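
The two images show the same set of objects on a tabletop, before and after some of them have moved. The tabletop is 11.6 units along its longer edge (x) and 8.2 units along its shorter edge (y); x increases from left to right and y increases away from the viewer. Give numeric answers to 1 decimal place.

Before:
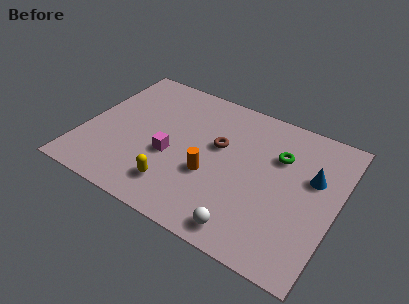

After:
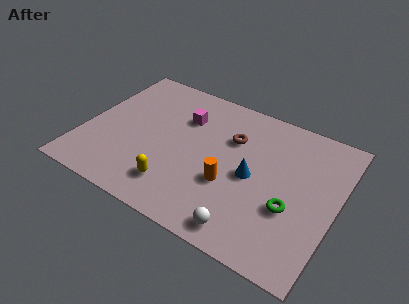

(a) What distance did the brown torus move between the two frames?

0.9

The brown torus moved from about (6.1, 4.9) to (6.6, 5.6), a distance of √(0.5² + 0.7²) ≈ 0.9.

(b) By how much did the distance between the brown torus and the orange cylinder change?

+0.8

Before: roughly 1.8 units apart; after: 2.6. That's 0.8 units further apart.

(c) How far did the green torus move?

2.8

From (8.8, 5.6) to (9.7, 3.0), the green torus covered √(0.9² + 2.6²) ≈ 2.8 units.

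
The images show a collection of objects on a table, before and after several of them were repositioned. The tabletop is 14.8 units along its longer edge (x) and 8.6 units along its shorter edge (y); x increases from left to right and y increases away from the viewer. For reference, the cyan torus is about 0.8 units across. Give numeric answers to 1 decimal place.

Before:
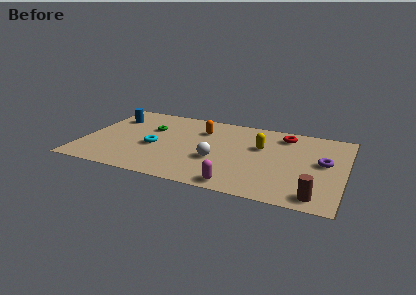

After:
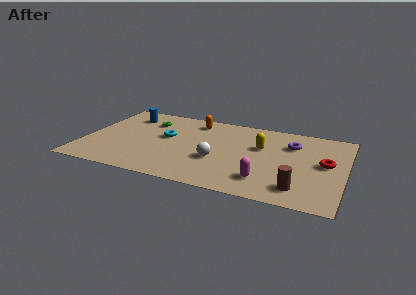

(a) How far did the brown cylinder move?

1.1

The brown cylinder was near (13.4, 1.1) before and (12.4, 1.6) after, so it travelled √(1.0² + 0.5²) ≈ 1.1 units.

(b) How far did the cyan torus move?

1.4

The cyan torus was near (4.1, 3.6) before and (4.6, 4.9) after, so it travelled √(0.5² + 1.3²) ≈ 1.4 units.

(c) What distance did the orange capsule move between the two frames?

1.0

From (6.5, 6.3) to (6.0, 7.2), the orange capsule covered √(0.5² + 0.9²) ≈ 1.0 units.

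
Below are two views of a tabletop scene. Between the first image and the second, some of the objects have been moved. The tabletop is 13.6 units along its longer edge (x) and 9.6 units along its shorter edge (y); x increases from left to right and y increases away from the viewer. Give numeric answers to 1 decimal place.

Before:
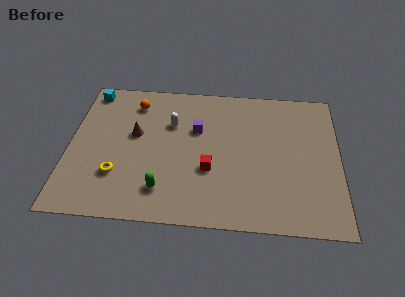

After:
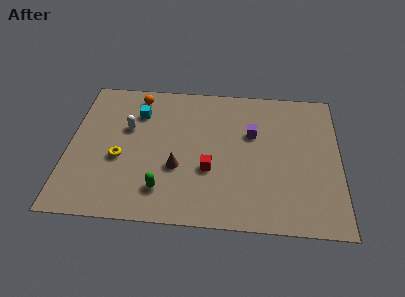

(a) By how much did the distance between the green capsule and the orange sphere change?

+0.5

The distance was about 6.0 in the first image and 6.5 in the second, so they moved 0.5 units further apart.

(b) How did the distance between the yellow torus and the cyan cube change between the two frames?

-2.6

They were about 5.9 units apart before and 3.3 after — 2.6 units closer together.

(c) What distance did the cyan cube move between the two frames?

2.9

From (0.9, 8.5) to (3.4, 7.1), the cyan cube covered √(2.5² + 1.4²) ≈ 2.9 units.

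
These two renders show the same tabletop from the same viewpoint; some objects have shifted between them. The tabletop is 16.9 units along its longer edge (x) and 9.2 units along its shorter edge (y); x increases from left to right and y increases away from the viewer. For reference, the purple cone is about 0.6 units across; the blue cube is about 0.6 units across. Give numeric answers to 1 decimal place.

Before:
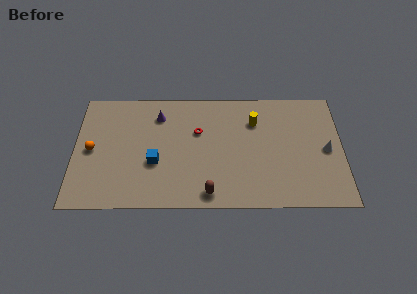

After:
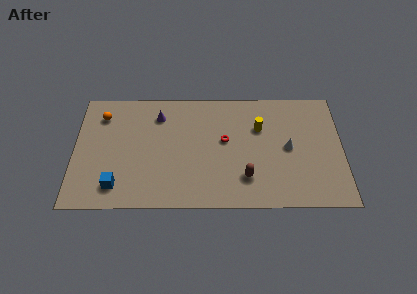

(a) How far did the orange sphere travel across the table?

2.8

The orange sphere was near (1.1, 4.5) before and (1.7, 7.2) after, so it travelled √(0.6² + 2.7²) ≈ 2.8 units.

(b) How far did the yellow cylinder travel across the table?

0.6

The yellow cylinder was near (11.4, 6.7) before and (11.7, 6.2) after, so it travelled √(0.3² + 0.5²) ≈ 0.6 units.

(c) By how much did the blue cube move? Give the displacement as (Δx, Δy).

(-2.4, -1.8)

From the two frames, the blue cube sits at roughly (5.1, 3.5) before and (2.7, 1.7) after.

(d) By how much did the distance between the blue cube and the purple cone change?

+2.4

They were about 3.7 units apart before and 6.1 after — 2.4 units further apart.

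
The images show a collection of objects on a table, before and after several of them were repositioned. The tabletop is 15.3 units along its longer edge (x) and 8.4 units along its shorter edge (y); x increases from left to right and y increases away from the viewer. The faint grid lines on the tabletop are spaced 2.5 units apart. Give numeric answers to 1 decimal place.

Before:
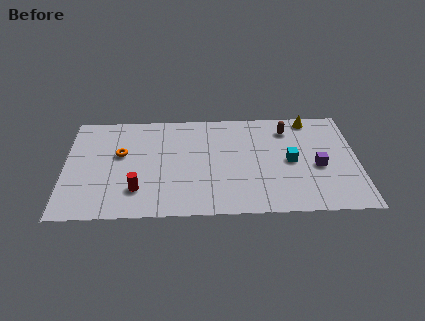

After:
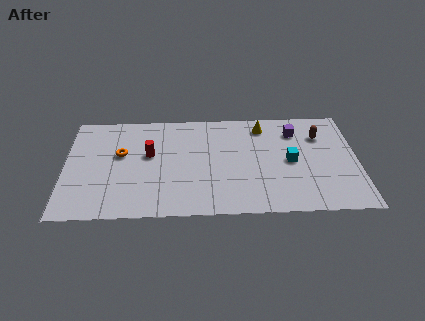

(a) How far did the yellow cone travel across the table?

2.5

The yellow cone was near (12.9, 7.5) before and (10.4, 7.0) after, so it travelled √(2.5² + 0.5²) ≈ 2.5 units.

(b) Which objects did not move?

the orange torus and the cyan cube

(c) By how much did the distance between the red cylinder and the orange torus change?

-1.5

They were about 3.0 units apart before and 1.5 after — 1.5 units closer together.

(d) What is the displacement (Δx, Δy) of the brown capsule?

(1.7, -0.6)

The brown capsule was at about (11.7, 6.7) and moved to about (13.4, 6.1).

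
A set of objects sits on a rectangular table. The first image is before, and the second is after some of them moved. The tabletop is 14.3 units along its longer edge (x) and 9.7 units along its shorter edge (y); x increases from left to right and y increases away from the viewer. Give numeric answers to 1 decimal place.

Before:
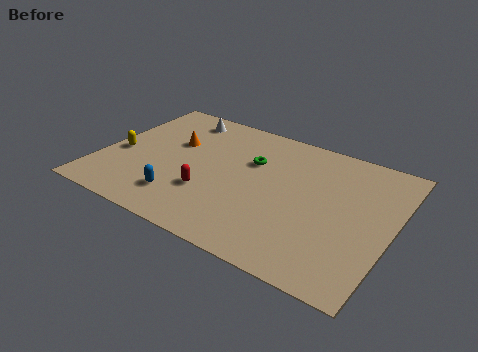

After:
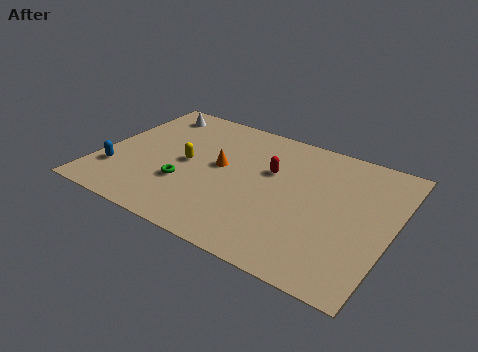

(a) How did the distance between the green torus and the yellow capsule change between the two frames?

-5.1

The distance was about 6.7 in the first image and 1.6 in the second, so they moved 5.1 units closer together.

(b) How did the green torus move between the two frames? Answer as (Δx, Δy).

(-2.8, -3.2)

The green torus started near (7.2, 6.4) and ended near (4.4, 3.2).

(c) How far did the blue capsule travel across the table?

3.4

The blue capsule moved from about (4.4, 2.1) to (1.0, 2.6), a distance of √(3.4² + 0.5²) ≈ 3.4.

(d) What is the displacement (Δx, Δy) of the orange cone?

(2.5, -0.8)

The orange cone started near (3.3, 6.1) and ended near (5.8, 5.3).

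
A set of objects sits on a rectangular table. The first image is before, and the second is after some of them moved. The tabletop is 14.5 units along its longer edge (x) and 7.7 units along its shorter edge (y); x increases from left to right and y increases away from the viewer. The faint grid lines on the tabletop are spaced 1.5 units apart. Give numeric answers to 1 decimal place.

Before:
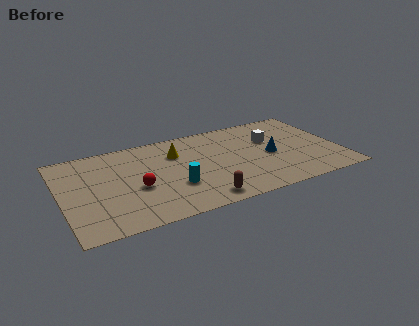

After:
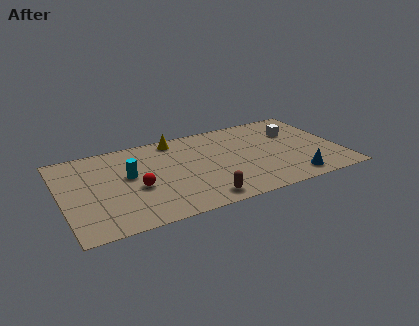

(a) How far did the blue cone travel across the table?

2.6

The blue cone moved from about (10.9, 3.6) to (11.7, 1.1), a distance of √(0.8² + 2.5²) ≈ 2.6.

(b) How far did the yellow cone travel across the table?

1.3

The yellow cone was near (6.1, 5.5) before and (6.2, 6.8) after, so it travelled √(0.1² + 1.3²) ≈ 1.3 units.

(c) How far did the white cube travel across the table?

1.3

From (11.1, 5.0) to (12.4, 5.3), the white cube covered √(1.3² + 0.3²) ≈ 1.3 units.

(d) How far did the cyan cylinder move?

2.8

The cyan cylinder moved from about (5.7, 2.6) to (3.5, 4.4), a distance of √(2.2² + 1.8²) ≈ 2.8.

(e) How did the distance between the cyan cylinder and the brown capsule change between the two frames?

+2.8

Before: roughly 2.0 units apart; after: 4.8. That's 2.8 units further apart.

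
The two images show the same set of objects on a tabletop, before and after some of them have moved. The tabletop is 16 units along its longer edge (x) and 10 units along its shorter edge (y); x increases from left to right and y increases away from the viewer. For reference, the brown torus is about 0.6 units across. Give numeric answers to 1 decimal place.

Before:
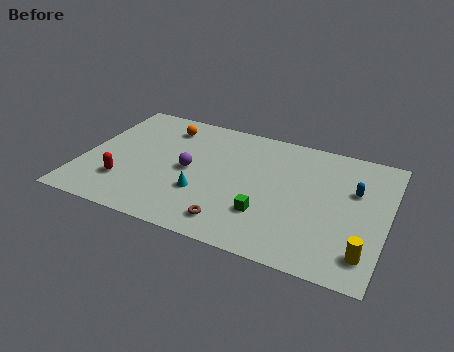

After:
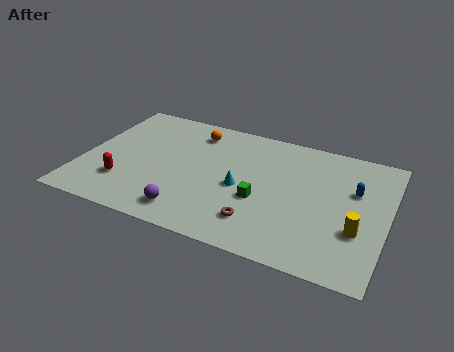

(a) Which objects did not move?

the red capsule and the blue capsule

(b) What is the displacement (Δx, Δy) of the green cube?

(-0.4, 1.0)

From the two frames, the green cube sits at roughly (9.9, 2.9) before and (9.5, 3.9) after.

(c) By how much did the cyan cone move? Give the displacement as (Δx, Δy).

(1.9, 1.2)

The cyan cone started near (6.5, 3.3) and ended near (8.4, 4.5).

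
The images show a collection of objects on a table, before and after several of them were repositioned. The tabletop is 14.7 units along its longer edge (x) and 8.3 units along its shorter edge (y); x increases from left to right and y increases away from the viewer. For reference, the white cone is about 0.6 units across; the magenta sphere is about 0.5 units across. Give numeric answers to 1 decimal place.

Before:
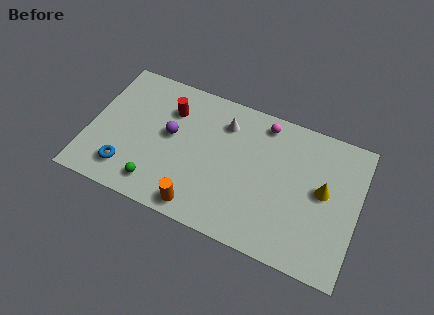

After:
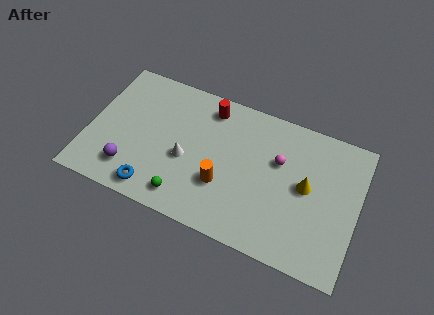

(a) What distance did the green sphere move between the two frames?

1.6

The green sphere was near (4.0, 1.4) before and (5.6, 1.3) after, so it travelled √(1.6² + 0.1²) ≈ 1.6 units.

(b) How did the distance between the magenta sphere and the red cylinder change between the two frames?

-0.9

Before: roughly 5.2 units apart; after: 4.3. That's 0.9 units closer together.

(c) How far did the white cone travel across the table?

3.4

The white cone moved from about (7.2, 6.4) to (5.4, 3.5), a distance of √(1.8² + 2.9²) ≈ 3.4.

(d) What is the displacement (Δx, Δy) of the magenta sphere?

(1.0, -1.9)

The magenta sphere started near (9.3, 7.2) and ended near (10.3, 5.3).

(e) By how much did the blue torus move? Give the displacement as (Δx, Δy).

(1.6, -0.6)

The blue torus started near (2.3, 1.7) and ended near (3.9, 1.1).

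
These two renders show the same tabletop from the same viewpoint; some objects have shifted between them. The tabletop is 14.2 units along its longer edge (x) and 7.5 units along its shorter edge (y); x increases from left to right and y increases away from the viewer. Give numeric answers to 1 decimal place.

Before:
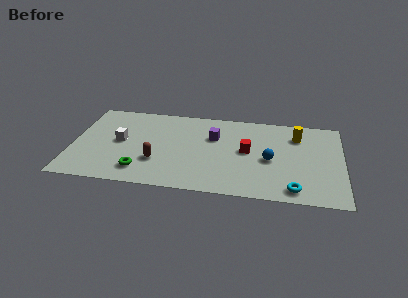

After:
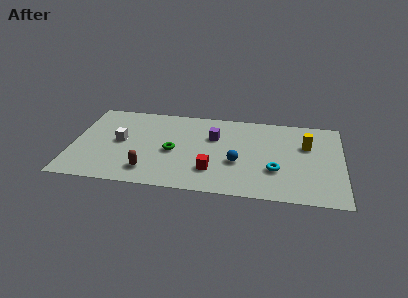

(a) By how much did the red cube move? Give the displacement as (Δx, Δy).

(-1.8, -2.0)

From the two frames, the red cube sits at roughly (9.2, 4.0) before and (7.4, 2.0) after.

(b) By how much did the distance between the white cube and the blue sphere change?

-1.6

Before: roughly 7.9 units apart; after: 6.3. That's 1.6 units closer together.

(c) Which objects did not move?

the purple cube and the white cube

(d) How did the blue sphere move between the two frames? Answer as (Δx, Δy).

(-1.7, -0.5)

The blue sphere was at about (10.4, 3.4) and moved to about (8.7, 2.9).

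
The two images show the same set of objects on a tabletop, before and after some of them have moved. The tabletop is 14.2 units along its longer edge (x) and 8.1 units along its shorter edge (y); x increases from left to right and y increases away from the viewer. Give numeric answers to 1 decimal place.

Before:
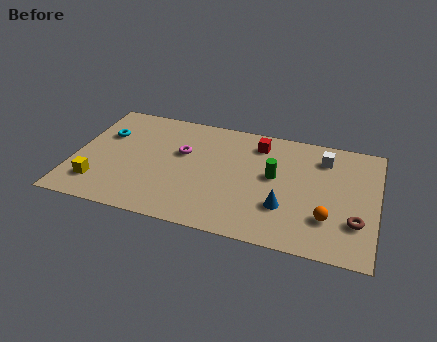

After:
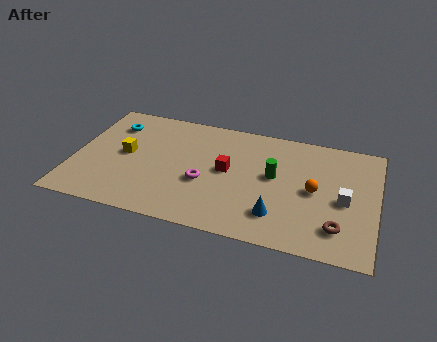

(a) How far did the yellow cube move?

2.6

The yellow cube was near (1.3, 1.8) before and (2.4, 4.2) after, so it travelled √(1.1² + 2.4²) ≈ 2.6 units.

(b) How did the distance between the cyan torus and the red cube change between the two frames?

-1.4

The distance was about 7.3 in the first image and 5.9 in the second, so they moved 1.4 units closer together.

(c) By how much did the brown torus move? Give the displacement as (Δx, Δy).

(-0.8, -0.6)

From the two frames, the brown torus sits at roughly (13.3, 2.4) before and (12.5, 1.8) after.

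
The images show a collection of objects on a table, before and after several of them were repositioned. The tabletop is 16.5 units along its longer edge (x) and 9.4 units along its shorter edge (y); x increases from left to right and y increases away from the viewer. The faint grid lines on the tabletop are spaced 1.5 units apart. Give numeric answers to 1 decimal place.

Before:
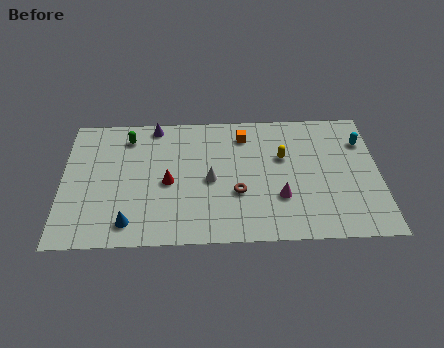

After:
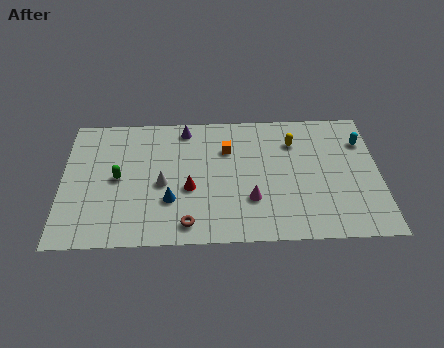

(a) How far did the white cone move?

2.5

The white cone moved from about (7.7, 4.4) to (5.2, 4.2), a distance of √(2.5² + 0.2²) ≈ 2.5.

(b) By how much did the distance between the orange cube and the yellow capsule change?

+0.9

They were about 2.6 units apart before and 3.5 after — 0.9 units further apart.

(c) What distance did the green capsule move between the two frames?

3.0

From (3.4, 7.7) to (2.9, 4.7), the green capsule covered √(0.5² + 3.0²) ≈ 3.0 units.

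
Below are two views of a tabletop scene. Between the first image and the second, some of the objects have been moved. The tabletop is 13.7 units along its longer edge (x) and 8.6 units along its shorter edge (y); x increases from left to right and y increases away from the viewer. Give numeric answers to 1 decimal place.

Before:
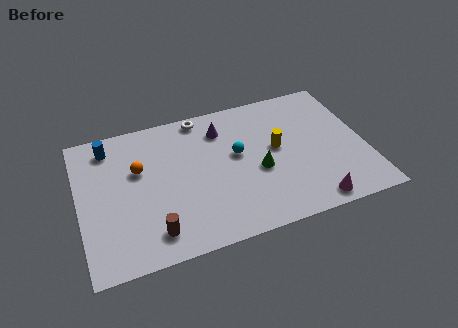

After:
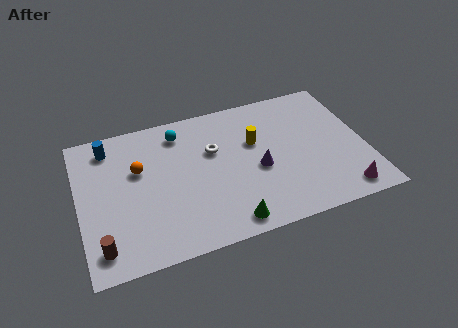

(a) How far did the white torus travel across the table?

2.3

The white torus moved from about (6.1, 7.8) to (6.5, 5.5), a distance of √(0.4² + 2.3²) ≈ 2.3.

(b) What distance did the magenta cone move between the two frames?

1.5

The magenta cone moved from about (10.8, 0.9) to (12.3, 1.1), a distance of √(1.5² + 0.2²) ≈ 1.5.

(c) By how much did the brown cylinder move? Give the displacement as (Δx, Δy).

(-2.4, -0.1)

The brown cylinder started near (3.3, 1.5) and ended near (0.9, 1.4).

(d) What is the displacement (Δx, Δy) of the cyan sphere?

(-2.6, 2.2)

From the two frames, the cyan sphere sits at roughly (7.6, 4.9) before and (5.0, 7.1) after.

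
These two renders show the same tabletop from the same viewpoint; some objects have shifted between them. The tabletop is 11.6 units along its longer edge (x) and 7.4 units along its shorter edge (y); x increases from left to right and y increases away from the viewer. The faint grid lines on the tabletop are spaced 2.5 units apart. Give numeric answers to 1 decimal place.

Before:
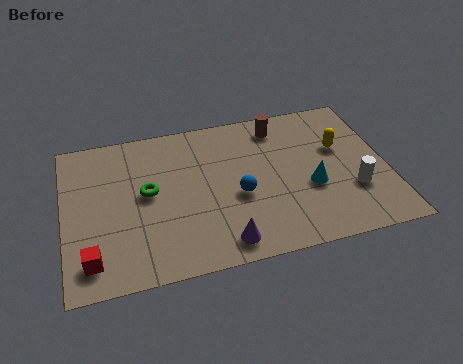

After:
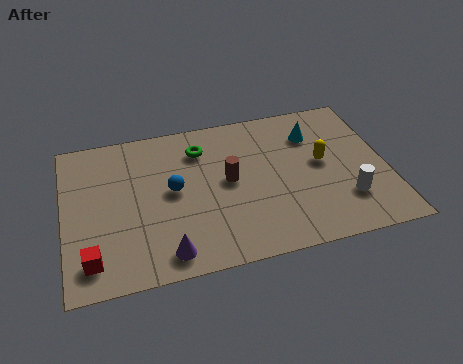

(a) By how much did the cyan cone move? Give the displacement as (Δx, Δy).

(0.3, 2.6)

The cyan cone was at about (8.8, 2.9) and moved to about (9.1, 5.5).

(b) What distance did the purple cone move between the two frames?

2.0

The purple cone moved from about (5.5, 1.0) to (3.5, 1.0), a distance of √(2.0² + 0.0²) ≈ 2.0.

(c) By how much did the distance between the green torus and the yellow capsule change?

-2.4

The distance was about 7.0 in the first image and 4.6 in the second, so they moved 2.4 units closer together.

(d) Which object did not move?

the red cube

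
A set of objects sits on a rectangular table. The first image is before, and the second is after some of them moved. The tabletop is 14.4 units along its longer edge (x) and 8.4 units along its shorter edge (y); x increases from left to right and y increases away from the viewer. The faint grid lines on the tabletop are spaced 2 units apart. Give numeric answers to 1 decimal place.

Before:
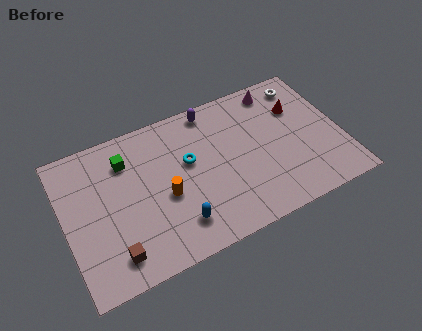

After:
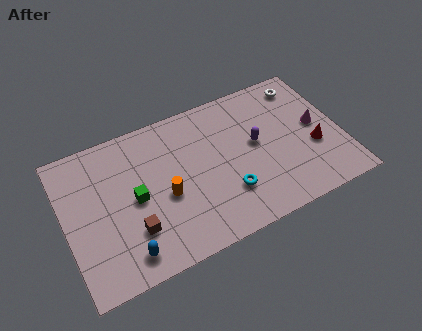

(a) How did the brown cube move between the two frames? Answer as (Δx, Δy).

(1.1, 0.9)

From the two frames, the brown cube sits at roughly (2.2, 1.5) before and (3.3, 2.4) after.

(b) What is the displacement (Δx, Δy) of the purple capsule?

(2.0, -2.9)

The purple capsule was at about (8.0, 7.5) and moved to about (10.0, 4.6).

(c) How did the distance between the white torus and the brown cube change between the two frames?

-1.4

Before: roughly 12.1 units apart; after: 10.7. That's 1.4 units closer together.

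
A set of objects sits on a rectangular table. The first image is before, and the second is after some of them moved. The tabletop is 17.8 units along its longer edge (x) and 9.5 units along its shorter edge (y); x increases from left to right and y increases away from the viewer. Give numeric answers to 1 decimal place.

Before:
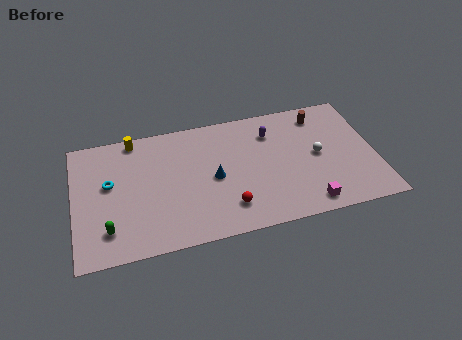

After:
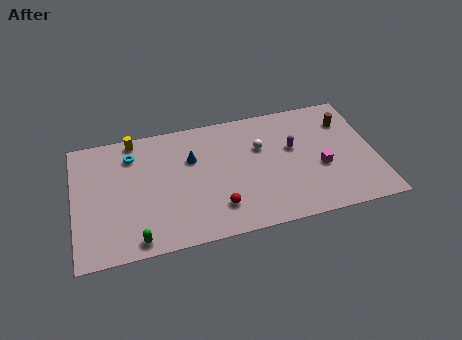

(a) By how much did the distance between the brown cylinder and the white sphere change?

+2.2

Before: roughly 3.1 units apart; after: 5.3. That's 2.2 units further apart.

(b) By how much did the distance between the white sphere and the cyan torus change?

-4.6

The distance was about 12.3 in the first image and 7.7 in the second, so they moved 4.6 units closer together.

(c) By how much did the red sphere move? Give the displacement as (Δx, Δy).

(-0.6, 0.1)

From the two frames, the red sphere sits at roughly (8.9, 2.1) before and (8.3, 2.2) after.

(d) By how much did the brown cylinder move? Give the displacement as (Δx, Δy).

(1.5, -0.8)

From the two frames, the brown cylinder sits at roughly (14.8, 7.9) before and (16.3, 7.1) after.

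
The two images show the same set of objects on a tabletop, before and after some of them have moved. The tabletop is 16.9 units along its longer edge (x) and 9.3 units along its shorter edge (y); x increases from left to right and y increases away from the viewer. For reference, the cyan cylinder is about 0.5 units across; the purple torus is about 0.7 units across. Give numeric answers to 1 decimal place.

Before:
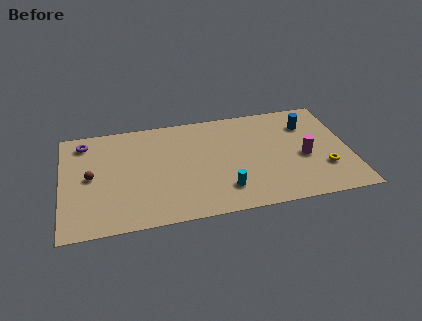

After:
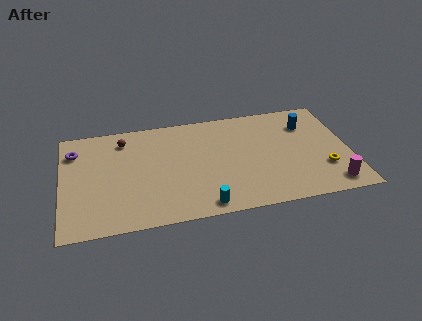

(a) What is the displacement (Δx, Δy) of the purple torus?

(-0.6, -0.7)

The purple torus started near (1.4, 7.8) and ended near (0.8, 7.1).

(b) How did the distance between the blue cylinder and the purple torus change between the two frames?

+0.6

The distance was about 13.2 in the first image and 13.8 in the second, so they moved 0.6 units further apart.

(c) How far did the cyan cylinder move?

1.7

The cyan cylinder was near (9.4, 2.1) before and (8.1, 1.0) after, so it travelled √(1.3² + 1.1²) ≈ 1.7 units.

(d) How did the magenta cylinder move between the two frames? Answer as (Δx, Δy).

(1.4, -2.7)

From the two frames, the magenta cylinder sits at roughly (14.2, 4.0) before and (15.6, 1.3) after.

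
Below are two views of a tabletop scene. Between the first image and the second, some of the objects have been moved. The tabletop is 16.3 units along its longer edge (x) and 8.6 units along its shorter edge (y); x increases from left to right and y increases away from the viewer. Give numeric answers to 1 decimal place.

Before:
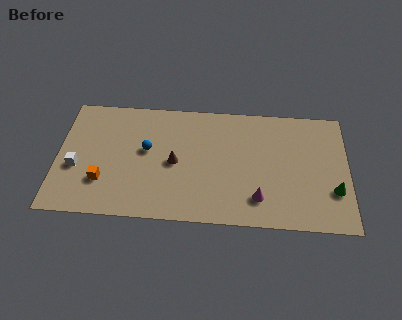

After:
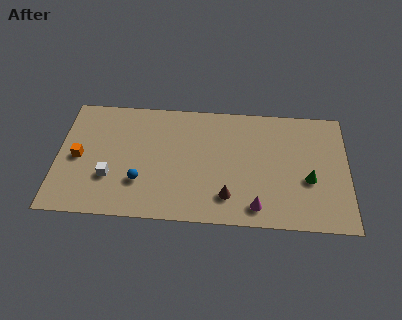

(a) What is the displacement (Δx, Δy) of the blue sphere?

(-0.3, -2.3)

The blue sphere started near (5.0, 4.9) and ended near (4.7, 2.6).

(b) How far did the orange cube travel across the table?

2.1

The orange cube moved from about (2.6, 2.5) to (1.2, 4.1), a distance of √(1.4² + 1.6²) ≈ 2.1.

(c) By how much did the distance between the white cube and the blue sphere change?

-2.5

The distance was about 4.2 in the first image and 1.7 in the second, so they moved 2.5 units closer together.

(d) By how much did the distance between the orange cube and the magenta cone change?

+1.7

The distance was about 8.7 in the first image and 10.4 in the second, so they moved 1.7 units further apart.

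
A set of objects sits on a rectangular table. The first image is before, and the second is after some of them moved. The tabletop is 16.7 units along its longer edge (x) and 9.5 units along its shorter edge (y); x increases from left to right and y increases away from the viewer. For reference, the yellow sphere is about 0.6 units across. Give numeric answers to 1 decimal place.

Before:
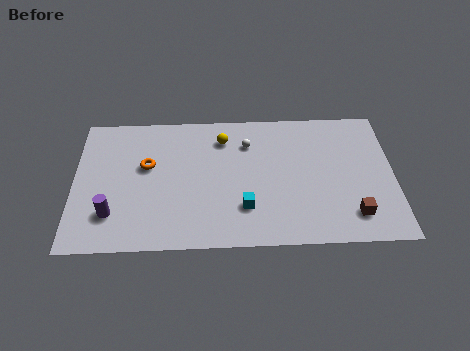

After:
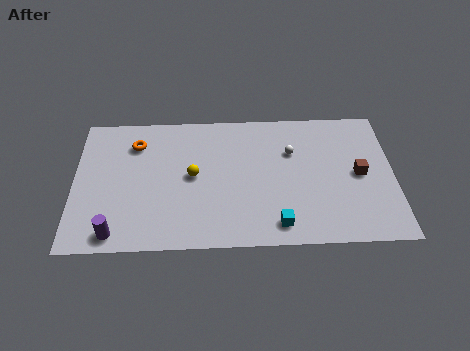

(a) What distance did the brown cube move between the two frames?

2.8

The brown cube moved from about (14.5, 1.9) to (14.9, 4.7), a distance of √(0.4² + 2.8²) ≈ 2.8.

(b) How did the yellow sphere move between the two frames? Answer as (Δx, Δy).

(-1.6, -2.6)

The yellow sphere was at about (7.8, 7.5) and moved to about (6.2, 4.9).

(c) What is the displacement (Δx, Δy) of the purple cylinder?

(0.2, -1.3)

The purple cylinder was at about (2.0, 2.4) and moved to about (2.2, 1.1).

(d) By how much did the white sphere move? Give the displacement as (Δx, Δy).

(2.3, -0.7)

The white sphere started near (9.1, 7.1) and ended near (11.4, 6.4).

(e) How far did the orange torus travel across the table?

1.7

From (3.8, 5.7) to (3.2, 7.3), the orange torus covered √(0.6² + 1.6²) ≈ 1.7 units.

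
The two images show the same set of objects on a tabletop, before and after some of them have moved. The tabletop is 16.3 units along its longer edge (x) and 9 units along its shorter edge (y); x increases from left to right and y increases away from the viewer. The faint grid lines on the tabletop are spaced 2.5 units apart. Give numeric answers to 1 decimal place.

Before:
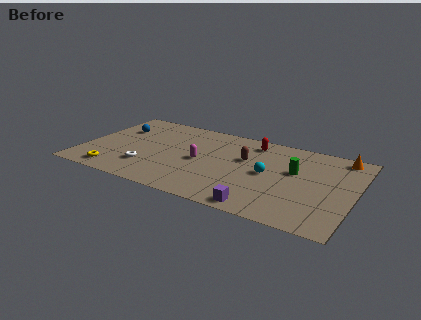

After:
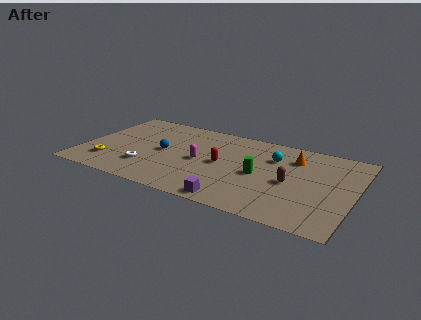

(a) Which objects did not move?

the white torus and the magenta capsule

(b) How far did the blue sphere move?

3.5

From (1.7, 6.2) to (4.8, 4.5), the blue sphere covered √(3.1² + 1.7²) ≈ 3.5 units.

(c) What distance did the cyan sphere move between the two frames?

1.9

From (11.2, 4.5) to (11.3, 6.4), the cyan sphere covered √(0.1² + 1.9²) ≈ 1.9 units.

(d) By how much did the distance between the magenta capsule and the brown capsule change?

+2.6

They were about 2.9 units apart before and 5.5 after — 2.6 units further apart.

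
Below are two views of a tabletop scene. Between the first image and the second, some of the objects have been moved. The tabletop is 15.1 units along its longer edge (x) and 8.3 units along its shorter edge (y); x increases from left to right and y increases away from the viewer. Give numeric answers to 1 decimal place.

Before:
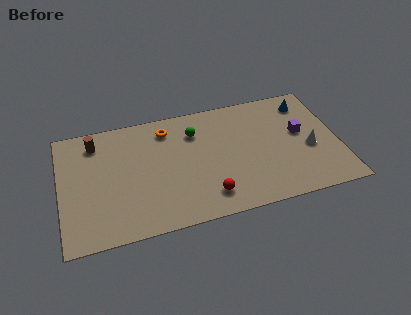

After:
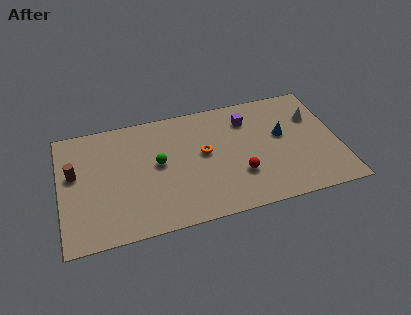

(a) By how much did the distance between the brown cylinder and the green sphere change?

-0.9

The distance was about 5.4 in the first image and 4.5 in the second, so they moved 0.9 units closer together.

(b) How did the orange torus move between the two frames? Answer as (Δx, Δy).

(1.9, -2.2)

The orange torus started near (5.9, 6.8) and ended near (7.8, 4.6).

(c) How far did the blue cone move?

2.5

From (13.6, 6.8) to (12.1, 4.8), the blue cone covered √(1.5² + 2.0²) ≈ 2.5 units.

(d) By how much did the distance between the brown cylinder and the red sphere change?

+1.3

They were about 7.8 units apart before and 9.1 after — 1.3 units further apart.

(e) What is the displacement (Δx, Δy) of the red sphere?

(1.8, 1.0)

From the two frames, the red sphere sits at roughly (7.8, 1.6) before and (9.6, 2.6) after.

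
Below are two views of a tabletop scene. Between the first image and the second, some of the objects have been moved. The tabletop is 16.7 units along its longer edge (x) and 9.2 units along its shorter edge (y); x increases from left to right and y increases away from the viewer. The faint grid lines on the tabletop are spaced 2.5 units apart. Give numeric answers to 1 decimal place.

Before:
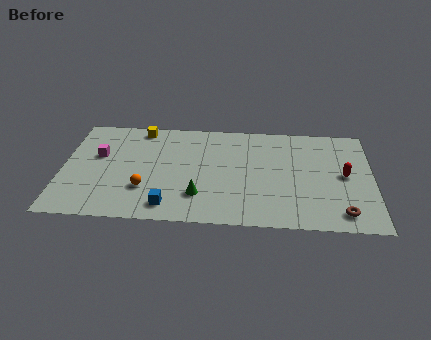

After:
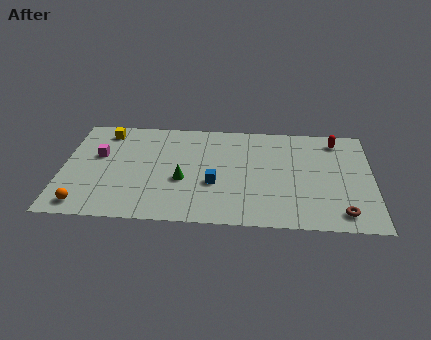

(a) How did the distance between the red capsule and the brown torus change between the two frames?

+3.1

They were about 3.3 units apart before and 6.4 after — 3.1 units further apart.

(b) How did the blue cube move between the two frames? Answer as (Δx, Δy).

(2.4, 2.1)

The blue cube was at about (5.8, 1.4) and moved to about (8.2, 3.5).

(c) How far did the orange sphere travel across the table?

3.6

From (4.5, 2.8) to (1.3, 1.2), the orange sphere covered √(3.2² + 1.6²) ≈ 3.6 units.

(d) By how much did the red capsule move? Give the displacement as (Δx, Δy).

(-0.4, 3.1)

The red capsule was at about (15.2, 4.7) and moved to about (14.8, 7.8).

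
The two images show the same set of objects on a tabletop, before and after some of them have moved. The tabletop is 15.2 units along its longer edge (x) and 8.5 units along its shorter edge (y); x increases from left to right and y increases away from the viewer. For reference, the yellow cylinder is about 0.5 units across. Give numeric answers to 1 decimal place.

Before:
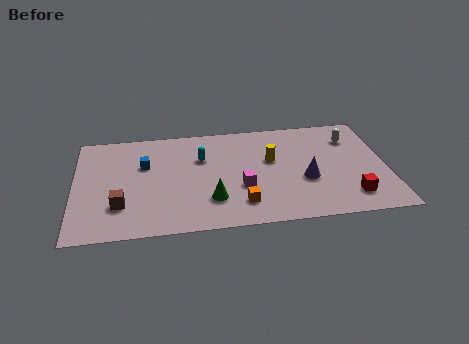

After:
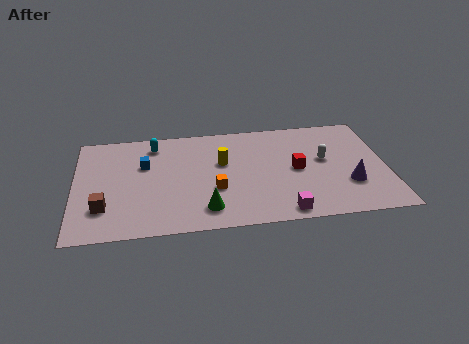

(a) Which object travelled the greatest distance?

the red cube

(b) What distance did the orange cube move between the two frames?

1.8

From (8.0, 1.8) to (6.8, 3.1), the orange cube covered √(1.2² + 1.3²) ≈ 1.8 units.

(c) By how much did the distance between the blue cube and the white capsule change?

-1.4

Before: roughly 10.2 units apart; after: 8.8. That's 1.4 units closer together.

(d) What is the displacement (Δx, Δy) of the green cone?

(-0.3, -0.7)

From the two frames, the green cone sits at roughly (6.6, 2.3) before and (6.3, 1.6) after.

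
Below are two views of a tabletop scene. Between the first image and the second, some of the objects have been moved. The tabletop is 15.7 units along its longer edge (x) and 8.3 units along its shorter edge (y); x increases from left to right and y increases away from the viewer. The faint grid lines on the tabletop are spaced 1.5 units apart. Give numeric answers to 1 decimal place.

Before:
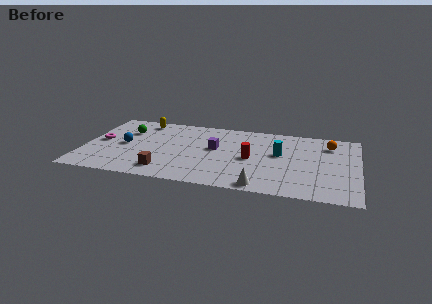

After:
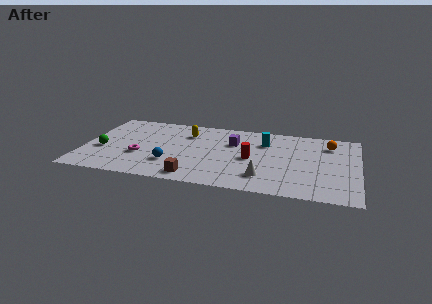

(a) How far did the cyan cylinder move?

1.5

The cyan cylinder was near (11.2, 4.8) before and (10.3, 6.0) after, so it travelled √(0.9² + 1.2²) ≈ 1.5 units.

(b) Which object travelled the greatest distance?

the blue sphere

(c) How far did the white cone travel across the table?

1.1

From (10.3, 0.8) to (10.4, 1.9), the white cone covered √(0.1² + 1.1²) ≈ 1.1 units.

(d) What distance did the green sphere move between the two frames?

2.8

The green sphere was near (2.3, 5.8) before and (1.1, 3.3) after, so it travelled √(1.2² + 2.5²) ≈ 2.8 units.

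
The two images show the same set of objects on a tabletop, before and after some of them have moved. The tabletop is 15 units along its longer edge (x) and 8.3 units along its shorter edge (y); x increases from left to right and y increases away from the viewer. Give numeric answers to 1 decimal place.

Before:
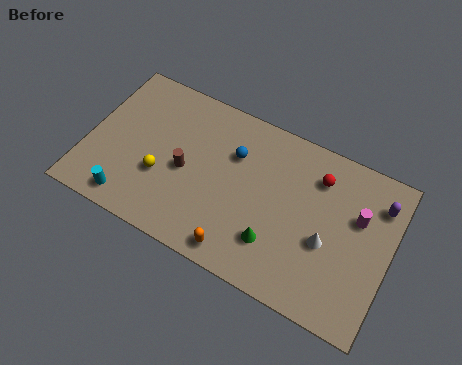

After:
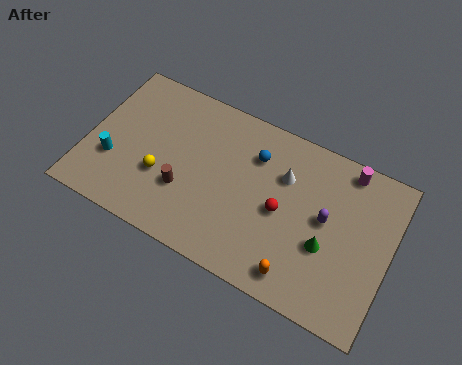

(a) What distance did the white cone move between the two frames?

3.3

The white cone was near (12.0, 3.4) before and (9.6, 5.7) after, so it travelled √(2.4² + 2.3²) ≈ 3.3 units.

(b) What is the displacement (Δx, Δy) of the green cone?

(2.4, 1.0)

The green cone started near (9.6, 2.2) and ended near (12.0, 3.2).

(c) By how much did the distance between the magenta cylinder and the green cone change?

-0.6

They were about 4.8 units apart before and 4.2 after — 0.6 units closer together.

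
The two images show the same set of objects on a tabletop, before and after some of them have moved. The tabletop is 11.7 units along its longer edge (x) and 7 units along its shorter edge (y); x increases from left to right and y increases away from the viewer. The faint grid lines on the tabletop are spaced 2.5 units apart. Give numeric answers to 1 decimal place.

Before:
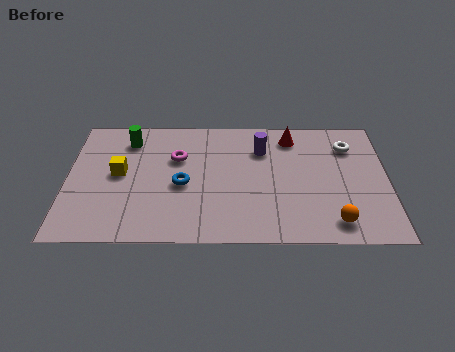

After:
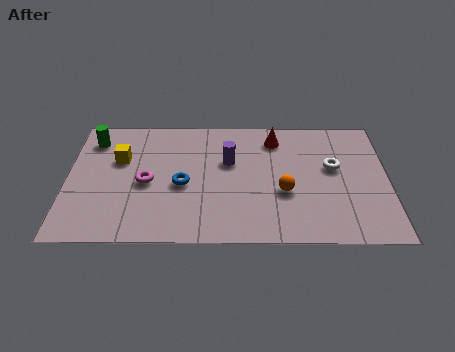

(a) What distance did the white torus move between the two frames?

1.3

The white torus was near (10.3, 5.3) before and (9.7, 4.1) after, so it travelled √(0.6² + 1.2²) ≈ 1.3 units.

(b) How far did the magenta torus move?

1.8

From (4.0, 4.6) to (2.9, 3.2), the magenta torus covered √(1.1² + 1.4²) ≈ 1.8 units.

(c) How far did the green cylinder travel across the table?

1.3

From (2.2, 5.6) to (0.9, 5.6), the green cylinder covered √(1.3² + 0.0²) ≈ 1.3 units.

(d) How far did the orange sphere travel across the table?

2.4

From (9.7, 1.1) to (7.9, 2.7), the orange sphere covered √(1.8² + 1.6²) ≈ 2.4 units.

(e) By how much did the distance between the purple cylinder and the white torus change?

+0.6

The distance was about 3.2 in the first image and 3.8 in the second, so they moved 0.6 units further apart.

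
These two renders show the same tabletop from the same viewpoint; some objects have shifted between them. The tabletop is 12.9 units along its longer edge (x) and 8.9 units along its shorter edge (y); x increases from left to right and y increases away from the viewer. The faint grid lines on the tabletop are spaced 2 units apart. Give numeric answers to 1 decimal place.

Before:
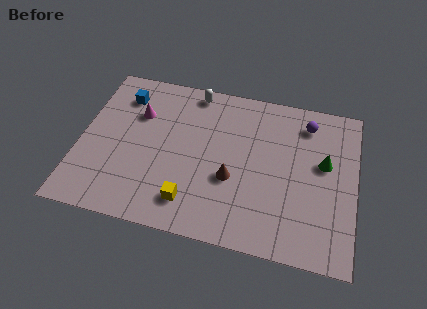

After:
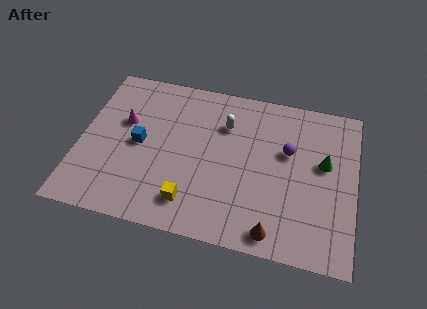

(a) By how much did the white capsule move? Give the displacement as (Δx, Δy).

(1.6, -1.6)

From the two frames, the white capsule sits at roughly (5.1, 8.0) before and (6.7, 6.4) after.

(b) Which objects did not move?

the green cone and the yellow cube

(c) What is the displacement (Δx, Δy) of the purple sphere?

(-0.8, -1.8)

The purple sphere was at about (10.5, 7.3) and moved to about (9.7, 5.5).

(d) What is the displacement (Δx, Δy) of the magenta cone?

(-0.6, -0.6)

From the two frames, the magenta cone sits at roughly (2.6, 6.1) before and (2.0, 5.5) after.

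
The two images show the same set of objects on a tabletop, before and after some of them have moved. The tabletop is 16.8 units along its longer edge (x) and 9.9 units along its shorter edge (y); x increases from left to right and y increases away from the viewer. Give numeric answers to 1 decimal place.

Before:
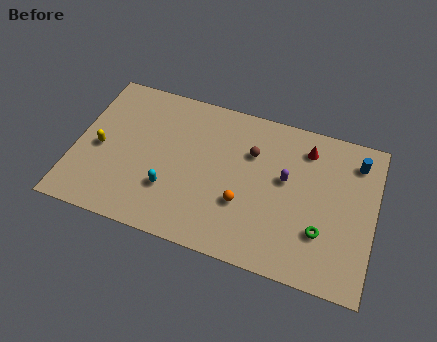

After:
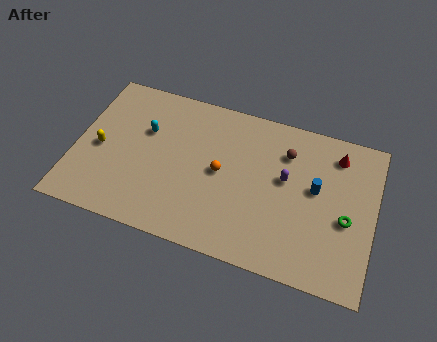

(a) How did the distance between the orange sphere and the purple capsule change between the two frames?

+0.5

The distance was about 3.2 in the first image and 3.7 in the second, so they moved 0.5 units further apart.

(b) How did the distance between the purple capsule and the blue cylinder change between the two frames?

-2.7

Before: roughly 4.4 units apart; after: 1.7. That's 2.7 units closer together.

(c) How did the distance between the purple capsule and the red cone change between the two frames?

+1.1

The distance was about 2.5 in the first image and 3.6 in the second, so they moved 1.1 units further apart.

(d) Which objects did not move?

the yellow capsule and the purple capsule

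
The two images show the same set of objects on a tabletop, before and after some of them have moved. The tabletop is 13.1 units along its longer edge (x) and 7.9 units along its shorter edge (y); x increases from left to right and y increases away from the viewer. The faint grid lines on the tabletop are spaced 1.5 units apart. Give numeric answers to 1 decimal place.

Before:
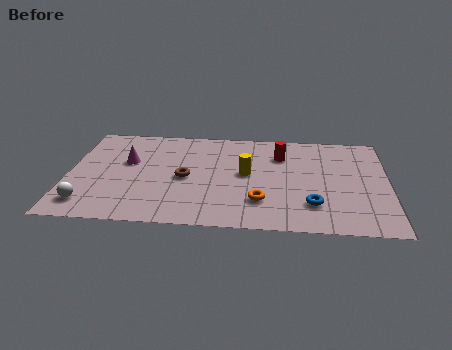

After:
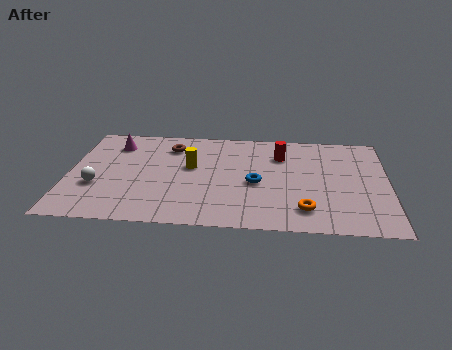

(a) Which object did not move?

the red cylinder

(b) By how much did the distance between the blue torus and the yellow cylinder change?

-0.6

The distance was about 3.5 in the first image and 2.9 in the second, so they moved 0.6 units closer together.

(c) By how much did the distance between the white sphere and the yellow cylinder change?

-2.8

Before: roughly 7.0 units apart; after: 4.2. That's 2.8 units closer together.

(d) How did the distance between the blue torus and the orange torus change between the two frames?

+0.7

The distance was about 2.1 in the first image and 2.8 in the second, so they moved 0.7 units further apart.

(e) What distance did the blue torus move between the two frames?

2.7

The blue torus was near (10.0, 2.0) before and (7.7, 3.5) after, so it travelled √(2.3² + 1.5²) ≈ 2.7 units.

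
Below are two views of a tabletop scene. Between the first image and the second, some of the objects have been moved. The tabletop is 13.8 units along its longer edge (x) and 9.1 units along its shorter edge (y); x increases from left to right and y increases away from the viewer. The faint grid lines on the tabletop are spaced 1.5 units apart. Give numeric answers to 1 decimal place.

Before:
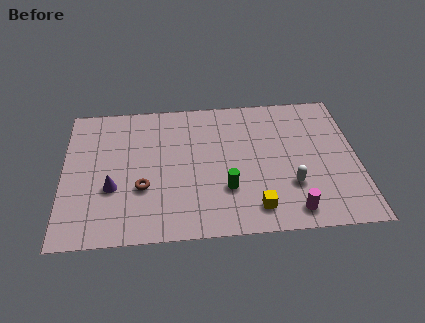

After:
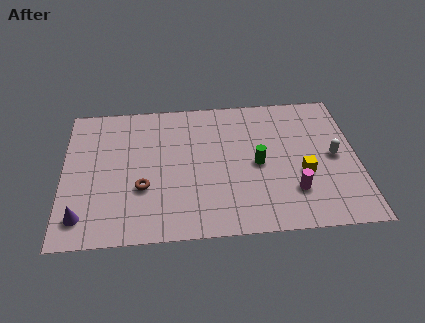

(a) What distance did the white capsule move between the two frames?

2.7

The white capsule moved from about (10.6, 2.8) to (12.7, 4.5), a distance of √(2.1² + 1.7²) ≈ 2.7.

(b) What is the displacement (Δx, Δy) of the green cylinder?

(1.5, 1.5)

The green cylinder started near (7.6, 2.8) and ended near (9.1, 4.3).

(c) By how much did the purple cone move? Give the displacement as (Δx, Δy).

(-1.4, -1.7)

From the two frames, the purple cone sits at roughly (2.3, 3.3) before and (0.9, 1.6) after.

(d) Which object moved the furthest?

the yellow cube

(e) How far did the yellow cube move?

3.0

From (8.9, 1.5) to (11.2, 3.5), the yellow cube covered √(2.3² + 2.0²) ≈ 3.0 units.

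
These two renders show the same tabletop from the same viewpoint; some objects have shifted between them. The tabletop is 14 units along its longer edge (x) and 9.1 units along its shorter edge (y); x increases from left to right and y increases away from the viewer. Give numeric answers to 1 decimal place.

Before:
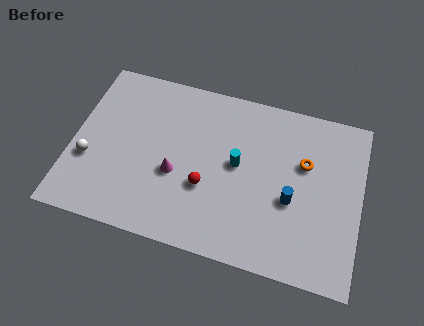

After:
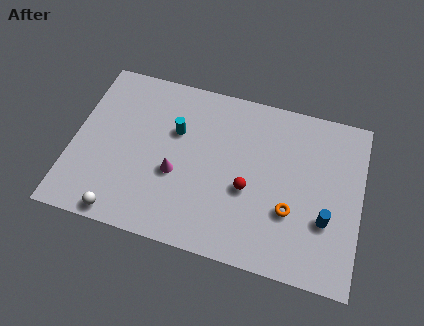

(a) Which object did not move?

the magenta cone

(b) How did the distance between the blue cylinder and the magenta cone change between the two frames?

+1.7

They were about 5.6 units apart before and 7.3 after — 1.7 units further apart.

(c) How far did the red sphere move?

2.0

The red sphere moved from about (6.6, 3.3) to (8.6, 3.7), a distance of √(2.0² + 0.4²) ≈ 2.0.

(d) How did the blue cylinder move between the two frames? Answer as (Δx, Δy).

(1.7, -0.6)

The blue cylinder started near (10.7, 3.7) and ended near (12.4, 3.1).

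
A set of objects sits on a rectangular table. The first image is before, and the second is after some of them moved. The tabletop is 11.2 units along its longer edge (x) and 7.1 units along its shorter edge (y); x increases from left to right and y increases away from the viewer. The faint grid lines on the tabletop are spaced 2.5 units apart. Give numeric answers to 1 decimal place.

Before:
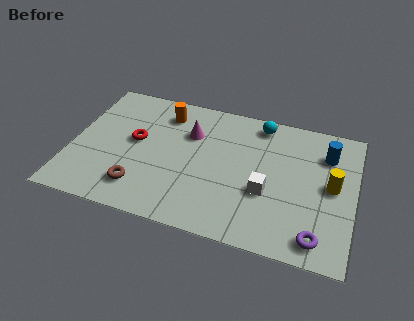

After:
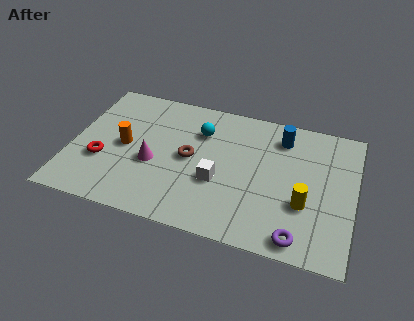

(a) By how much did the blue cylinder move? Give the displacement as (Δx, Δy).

(-1.8, 0.4)

The blue cylinder started near (10.0, 5.3) and ended near (8.2, 5.7).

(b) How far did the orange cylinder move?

2.6

From (3.5, 5.7) to (2.1, 3.5), the orange cylinder covered √(1.4² + 2.2²) ≈ 2.6 units.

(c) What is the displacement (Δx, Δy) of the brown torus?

(1.8, 2.1)

From the two frames, the brown torus sits at roughly (2.9, 1.5) before and (4.7, 3.6) after.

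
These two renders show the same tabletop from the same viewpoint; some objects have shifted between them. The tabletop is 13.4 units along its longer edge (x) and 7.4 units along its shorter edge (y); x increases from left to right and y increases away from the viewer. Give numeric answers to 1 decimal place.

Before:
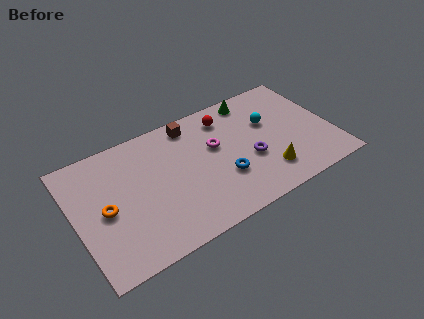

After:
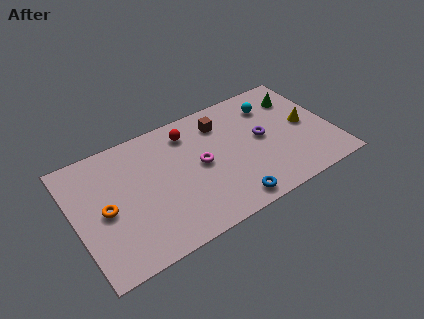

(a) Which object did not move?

the orange torus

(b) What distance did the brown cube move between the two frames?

1.6

The brown cube moved from about (6.4, 6.4) to (7.9, 5.8), a distance of √(1.5² + 0.6²) ≈ 1.6.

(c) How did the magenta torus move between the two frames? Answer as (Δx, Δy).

(-0.9, -0.7)

The magenta torus was at about (7.4, 4.5) and moved to about (6.5, 3.8).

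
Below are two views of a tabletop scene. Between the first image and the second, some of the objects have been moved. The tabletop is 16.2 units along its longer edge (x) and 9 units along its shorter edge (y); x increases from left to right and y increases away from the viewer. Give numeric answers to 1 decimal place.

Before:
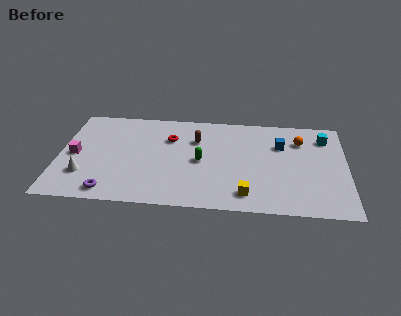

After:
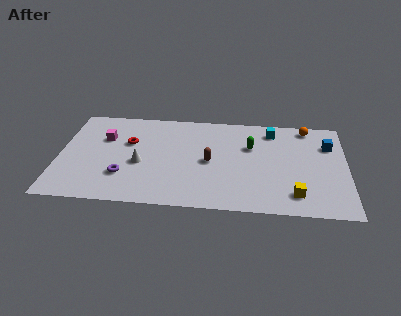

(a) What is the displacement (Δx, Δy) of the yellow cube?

(2.7, 0.2)

The yellow cube was at about (10.6, 1.5) and moved to about (13.3, 1.7).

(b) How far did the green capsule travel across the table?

3.2

The green capsule was near (8.0, 4.3) before and (10.8, 5.9) after, so it travelled √(2.8² + 1.6²) ≈ 3.2 units.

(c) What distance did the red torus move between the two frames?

2.4

The red torus was near (6.2, 6.3) before and (3.9, 5.7) after, so it travelled √(2.3² + 0.6²) ≈ 2.4 units.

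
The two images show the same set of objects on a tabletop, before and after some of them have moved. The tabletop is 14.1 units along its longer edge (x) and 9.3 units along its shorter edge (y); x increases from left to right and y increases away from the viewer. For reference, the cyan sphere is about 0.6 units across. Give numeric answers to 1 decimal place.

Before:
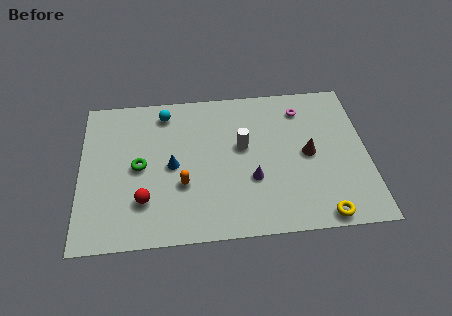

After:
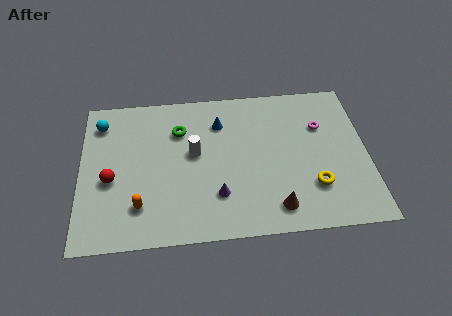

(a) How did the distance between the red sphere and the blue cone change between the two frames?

+3.8

The distance was about 2.4 in the first image and 6.2 in the second, so they moved 3.8 units further apart.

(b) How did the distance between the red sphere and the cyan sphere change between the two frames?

-1.9

Before: roughly 5.5 units apart; after: 3.6. That's 1.9 units closer together.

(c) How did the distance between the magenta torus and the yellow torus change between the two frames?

-3.0

They were about 6.7 units apart before and 3.7 after — 3.0 units closer together.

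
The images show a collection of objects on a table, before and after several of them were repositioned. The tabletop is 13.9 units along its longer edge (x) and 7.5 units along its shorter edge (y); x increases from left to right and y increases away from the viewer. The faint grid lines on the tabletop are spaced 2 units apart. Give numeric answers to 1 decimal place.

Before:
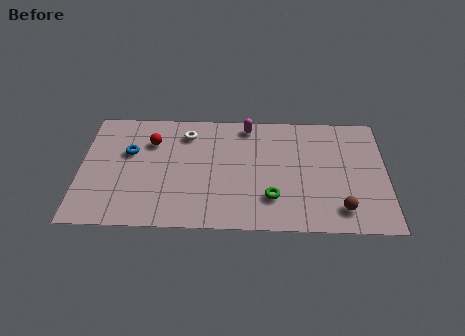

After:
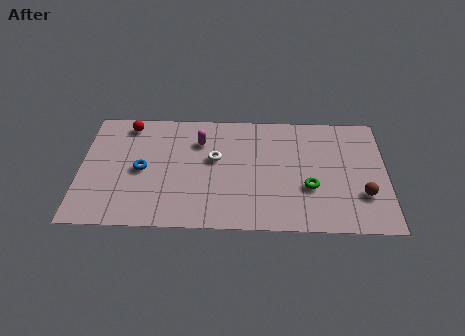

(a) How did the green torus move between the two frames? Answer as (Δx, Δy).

(1.7, 0.7)

The green torus was at about (8.7, 2.0) and moved to about (10.4, 2.7).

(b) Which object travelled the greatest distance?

the magenta capsule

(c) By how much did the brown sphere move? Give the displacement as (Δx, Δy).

(1.0, 0.9)

The brown sphere started near (11.8, 1.4) and ended near (12.8, 2.3).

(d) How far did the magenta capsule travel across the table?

2.5

The magenta capsule moved from about (7.6, 6.6) to (5.4, 5.5), a distance of √(2.2² + 1.1²) ≈ 2.5.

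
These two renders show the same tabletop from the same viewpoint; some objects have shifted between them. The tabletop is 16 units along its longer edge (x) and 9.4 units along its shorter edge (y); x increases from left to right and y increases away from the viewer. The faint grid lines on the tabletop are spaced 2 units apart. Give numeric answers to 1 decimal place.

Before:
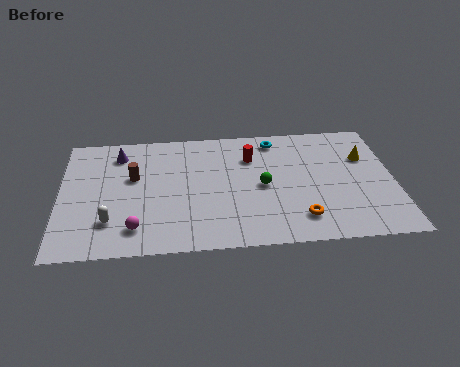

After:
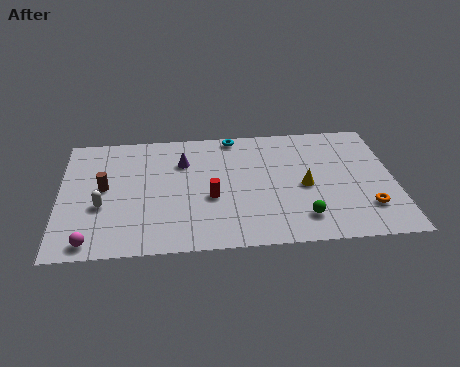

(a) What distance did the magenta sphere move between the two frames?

2.2

From (3.6, 1.8) to (1.5, 1.0), the magenta sphere covered √(2.1² + 0.8²) ≈ 2.2 units.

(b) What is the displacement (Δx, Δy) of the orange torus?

(3.2, 0.5)

From the two frames, the orange torus sits at roughly (11.4, 1.9) before and (14.6, 2.4) after.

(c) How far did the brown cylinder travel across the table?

1.6

From (3.5, 5.7) to (2.1, 5.0), the brown cylinder covered √(1.4² + 0.7²) ≈ 1.6 units.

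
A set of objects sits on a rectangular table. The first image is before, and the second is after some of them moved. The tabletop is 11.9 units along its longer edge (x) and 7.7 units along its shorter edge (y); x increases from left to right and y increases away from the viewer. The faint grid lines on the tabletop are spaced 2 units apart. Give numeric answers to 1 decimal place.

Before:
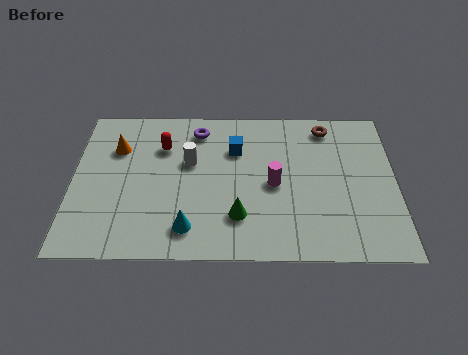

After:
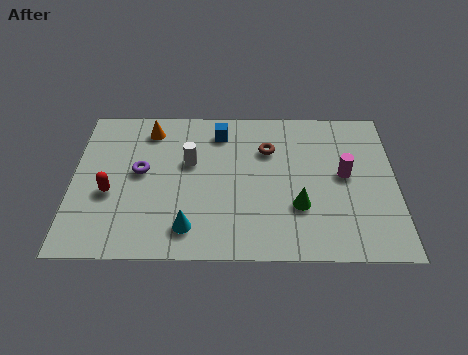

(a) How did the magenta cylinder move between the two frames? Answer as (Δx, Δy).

(2.6, 0.5)

The magenta cylinder was at about (7.4, 3.6) and moved to about (10.0, 4.1).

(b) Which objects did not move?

the cyan cone and the white cylinder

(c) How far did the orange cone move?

1.6

The orange cone was near (1.6, 5.4) before and (2.8, 6.4) after, so it travelled √(1.2² + 1.0²) ≈ 1.6 units.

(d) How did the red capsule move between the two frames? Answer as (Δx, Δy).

(-1.9, -2.4)

The red capsule started near (3.3, 5.5) and ended near (1.4, 3.1).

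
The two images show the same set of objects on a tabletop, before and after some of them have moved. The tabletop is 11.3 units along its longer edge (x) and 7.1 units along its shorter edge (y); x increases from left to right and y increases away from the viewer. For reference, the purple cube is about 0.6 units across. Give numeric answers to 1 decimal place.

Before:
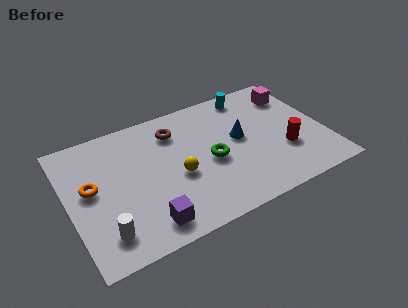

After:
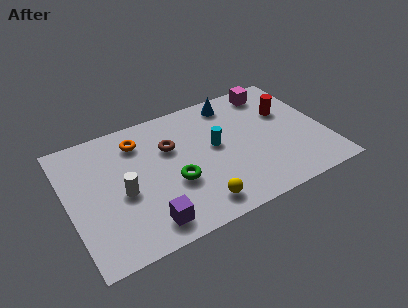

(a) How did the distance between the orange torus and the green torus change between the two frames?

-2.1

Before: roughly 5.2 units apart; after: 3.1. That's 2.1 units closer together.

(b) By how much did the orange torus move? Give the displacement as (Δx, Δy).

(2.3, 1.7)

The orange torus started near (1.0, 3.9) and ended near (3.3, 5.6).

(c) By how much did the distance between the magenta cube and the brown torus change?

-0.4

Before: roughly 5.4 units apart; after: 5.0. That's 0.4 units closer together.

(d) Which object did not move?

the purple cube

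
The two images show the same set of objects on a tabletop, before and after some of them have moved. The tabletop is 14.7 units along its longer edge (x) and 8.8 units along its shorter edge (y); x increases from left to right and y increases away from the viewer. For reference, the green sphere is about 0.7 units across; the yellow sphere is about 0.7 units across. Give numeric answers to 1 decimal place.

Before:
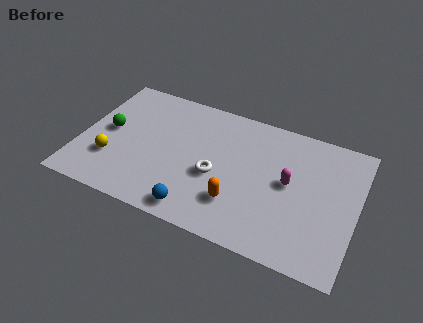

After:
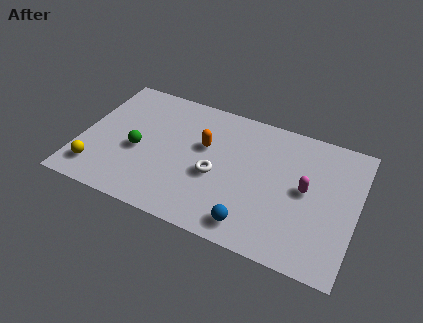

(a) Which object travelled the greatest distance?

the orange capsule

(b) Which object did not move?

the white torus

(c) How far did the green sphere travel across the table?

1.9

The green sphere moved from about (1.4, 4.6) to (3.1, 3.8), a distance of √(1.7² + 0.8²) ≈ 1.9.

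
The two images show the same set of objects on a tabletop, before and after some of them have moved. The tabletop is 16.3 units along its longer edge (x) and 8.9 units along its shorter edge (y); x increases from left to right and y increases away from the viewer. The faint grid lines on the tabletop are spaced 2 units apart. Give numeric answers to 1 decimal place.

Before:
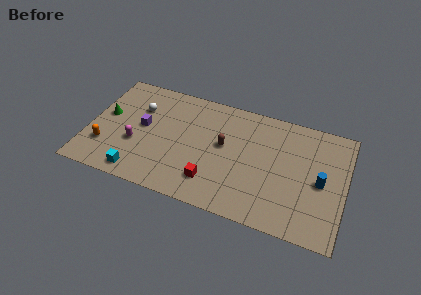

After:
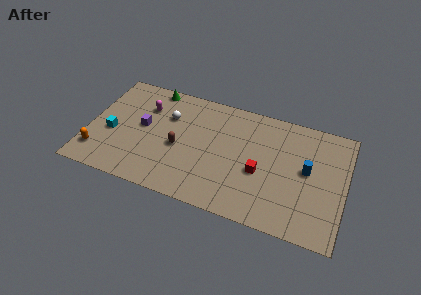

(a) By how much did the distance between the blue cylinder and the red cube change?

-4.0

Before: roughly 7.1 units apart; after: 3.1. That's 4.0 units closer together.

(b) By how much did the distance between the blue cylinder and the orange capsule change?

-0.3

The distance was about 13.7 in the first image and 13.4 in the second, so they moved 0.3 units closer together.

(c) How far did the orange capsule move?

0.7

The orange capsule was near (1.2, 2.5) before and (0.8, 1.9) after, so it travelled √(0.4² + 0.6²) ≈ 0.7 units.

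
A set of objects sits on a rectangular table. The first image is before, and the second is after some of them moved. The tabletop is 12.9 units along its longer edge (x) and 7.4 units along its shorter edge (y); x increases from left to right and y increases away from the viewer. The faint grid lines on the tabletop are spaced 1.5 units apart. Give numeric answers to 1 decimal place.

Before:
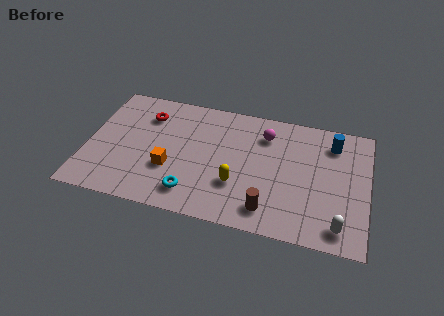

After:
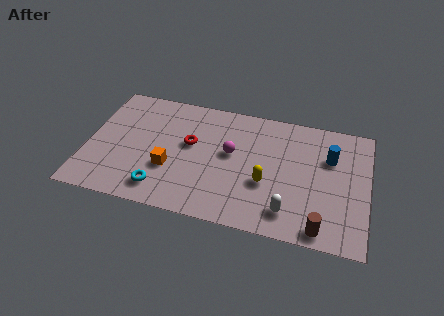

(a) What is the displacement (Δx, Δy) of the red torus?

(2.1, -1.3)

From the two frames, the red torus sits at roughly (2.6, 5.6) before and (4.7, 4.3) after.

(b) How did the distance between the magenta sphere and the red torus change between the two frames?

-3.6

The distance was about 5.5 in the first image and 1.9 in the second, so they moved 3.6 units closer together.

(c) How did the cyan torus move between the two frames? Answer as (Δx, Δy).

(-1.4, -0.1)

From the two frames, the cyan torus sits at roughly (5.0, 1.4) before and (3.6, 1.3) after.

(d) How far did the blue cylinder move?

0.9

From (11.2, 5.9) to (11.1, 5.0), the blue cylinder covered √(0.1² + 0.9²) ≈ 0.9 units.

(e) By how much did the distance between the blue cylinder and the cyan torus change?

+0.7

They were about 7.7 units apart before and 8.4 after — 0.7 units further apart.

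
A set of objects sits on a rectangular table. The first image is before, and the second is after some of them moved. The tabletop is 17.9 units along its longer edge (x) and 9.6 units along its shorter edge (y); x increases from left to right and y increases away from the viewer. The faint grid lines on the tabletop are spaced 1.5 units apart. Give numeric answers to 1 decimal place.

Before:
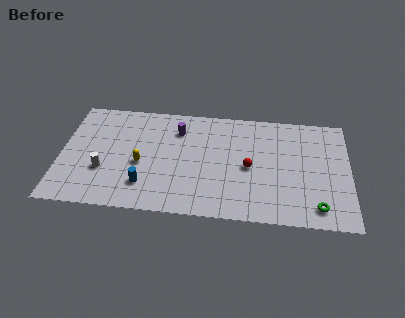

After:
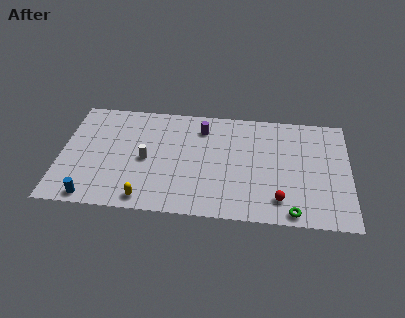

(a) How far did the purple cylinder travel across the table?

1.5

From (7.2, 7.3) to (8.7, 7.6), the purple cylinder covered √(1.5² + 0.3²) ≈ 1.5 units.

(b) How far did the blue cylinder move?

3.5

From (5.3, 2.3) to (2.1, 0.9), the blue cylinder covered √(3.2² + 1.4²) ≈ 3.5 units.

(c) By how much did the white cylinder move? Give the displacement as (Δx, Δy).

(2.6, 1.2)

The white cylinder started near (2.7, 3.3) and ended near (5.3, 4.5).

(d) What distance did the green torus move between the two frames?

1.6

From (15.9, 1.5) to (14.4, 0.9), the green torus covered √(1.5² + 0.6²) ≈ 1.6 units.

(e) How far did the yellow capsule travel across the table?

3.0

The yellow capsule was near (5.0, 4.1) before and (5.4, 1.1) after, so it travelled √(0.4² + 3.0²) ≈ 3.0 units.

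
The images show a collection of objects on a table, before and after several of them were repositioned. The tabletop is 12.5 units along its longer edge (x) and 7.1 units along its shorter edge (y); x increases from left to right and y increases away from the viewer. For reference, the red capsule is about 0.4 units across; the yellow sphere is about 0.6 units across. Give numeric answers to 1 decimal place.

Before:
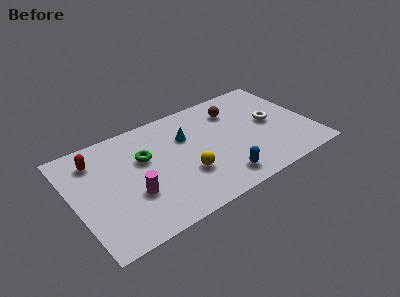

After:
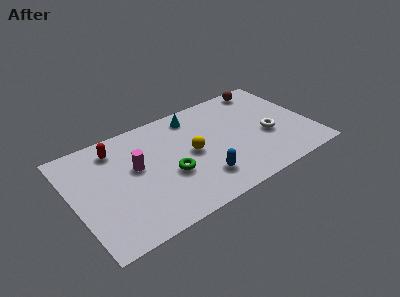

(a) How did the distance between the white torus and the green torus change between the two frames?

-1.4

The distance was about 6.7 in the first image and 5.3 in the second, so they moved 1.4 units closer together.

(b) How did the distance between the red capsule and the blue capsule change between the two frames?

-1.7

The distance was about 7.4 in the first image and 5.7 in the second, so they moved 1.7 units closer together.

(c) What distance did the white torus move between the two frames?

0.9

The white torus was near (10.5, 3.7) before and (10.2, 2.9) after, so it travelled √(0.3² + 0.8²) ≈ 0.9 units.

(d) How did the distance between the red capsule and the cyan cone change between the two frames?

-0.6

Before: roughly 4.8 units apart; after: 4.2. That's 0.6 units closer together.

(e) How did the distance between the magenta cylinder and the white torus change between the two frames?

-0.7

They were about 7.7 units apart before and 7.0 after — 0.7 units closer together.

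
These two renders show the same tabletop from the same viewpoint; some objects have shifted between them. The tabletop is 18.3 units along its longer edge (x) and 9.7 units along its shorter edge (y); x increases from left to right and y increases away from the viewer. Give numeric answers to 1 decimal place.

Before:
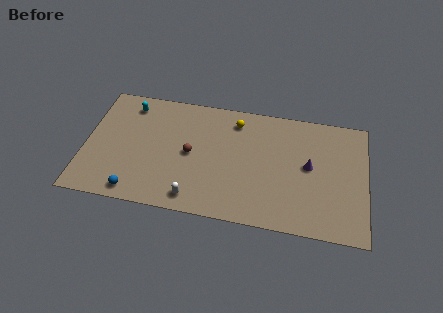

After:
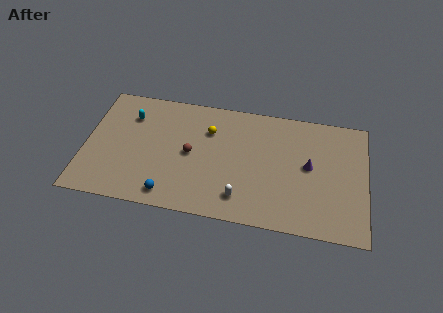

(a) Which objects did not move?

the brown sphere and the purple cone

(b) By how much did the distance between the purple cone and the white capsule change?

-2.9

The distance was about 8.3 in the first image and 5.4 in the second, so they moved 2.9 units closer together.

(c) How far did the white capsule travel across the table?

3.1

The white capsule moved from about (7.3, 1.3) to (10.3, 1.9), a distance of √(3.0² + 0.6²) ≈ 3.1.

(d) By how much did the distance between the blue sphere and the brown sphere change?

-1.3

They were about 5.0 units apart before and 3.7 after — 1.3 units closer together.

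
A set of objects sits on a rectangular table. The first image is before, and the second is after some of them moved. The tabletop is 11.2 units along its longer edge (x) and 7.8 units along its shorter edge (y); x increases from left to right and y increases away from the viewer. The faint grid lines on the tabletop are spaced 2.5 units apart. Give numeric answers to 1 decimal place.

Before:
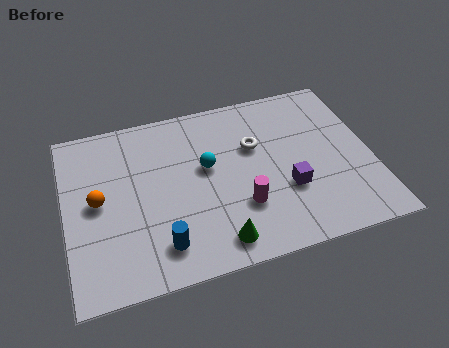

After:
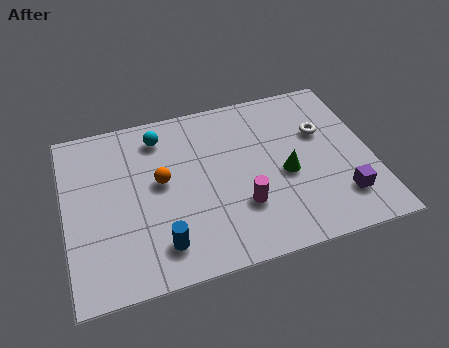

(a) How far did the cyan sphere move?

2.5

From (5.2, 4.5) to (3.6, 6.4), the cyan sphere covered √(1.6² + 1.9²) ≈ 2.5 units.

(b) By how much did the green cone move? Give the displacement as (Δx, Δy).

(2.7, 2.3)

The green cone started near (5.3, 1.1) and ended near (8.0, 3.4).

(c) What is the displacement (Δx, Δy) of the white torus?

(2.5, 0.0)

From the two frames, the white torus sits at roughly (7.0, 5.0) before and (9.5, 5.0) after.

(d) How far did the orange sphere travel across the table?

2.3

From (1.2, 4.0) to (3.5, 4.3), the orange sphere covered √(2.3² + 0.3²) ≈ 2.3 units.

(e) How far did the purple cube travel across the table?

2.1

The purple cube was near (8.0, 2.7) before and (9.9, 1.8) after, so it travelled √(1.9² + 0.9²) ≈ 2.1 units.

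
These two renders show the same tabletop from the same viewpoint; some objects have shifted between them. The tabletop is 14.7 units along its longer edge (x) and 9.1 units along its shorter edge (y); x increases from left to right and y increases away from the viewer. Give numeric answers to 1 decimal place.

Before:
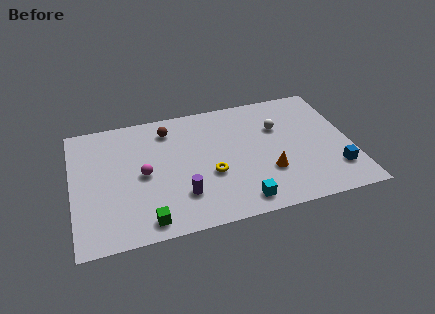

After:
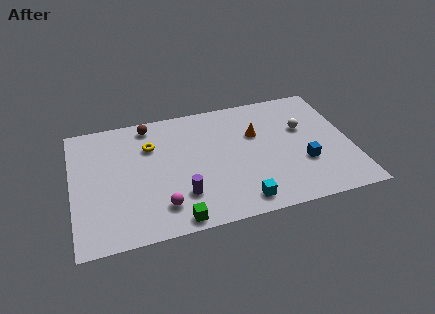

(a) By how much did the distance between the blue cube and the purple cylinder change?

-1.6

They were about 8.1 units apart before and 6.5 after — 1.6 units closer together.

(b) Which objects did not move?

the cyan cube and the purple cylinder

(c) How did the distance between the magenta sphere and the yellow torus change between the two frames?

+0.9

They were about 3.6 units apart before and 4.5 after — 0.9 units further apart.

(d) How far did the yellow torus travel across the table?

4.2

From (7.2, 3.5) to (4.2, 6.4), the yellow torus covered √(3.0² + 2.9²) ≈ 4.2 units.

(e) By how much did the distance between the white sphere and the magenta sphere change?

+1.2

Before: roughly 7.5 units apart; after: 8.7. That's 1.2 units further apart.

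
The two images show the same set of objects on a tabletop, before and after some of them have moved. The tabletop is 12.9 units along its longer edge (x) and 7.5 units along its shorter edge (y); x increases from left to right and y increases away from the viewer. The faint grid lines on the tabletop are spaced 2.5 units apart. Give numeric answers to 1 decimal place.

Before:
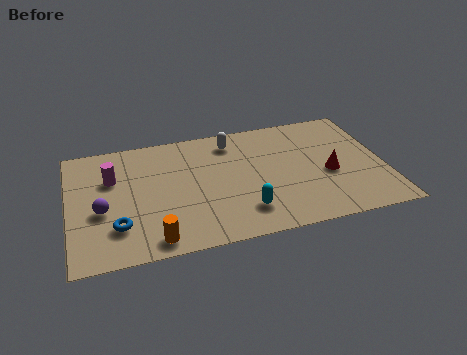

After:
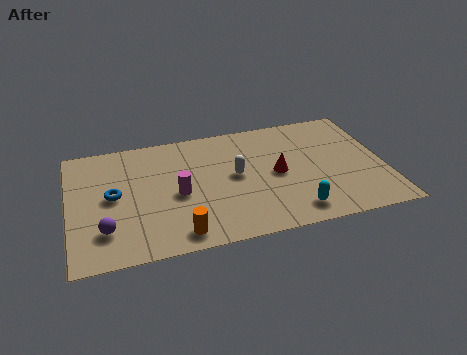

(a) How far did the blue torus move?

1.9

The blue torus was near (1.9, 2.0) before and (1.8, 3.9) after, so it travelled √(0.1² + 1.9²) ≈ 1.9 units.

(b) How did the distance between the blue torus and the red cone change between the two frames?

-2.1

The distance was about 8.8 in the first image and 6.7 in the second, so they moved 2.1 units closer together.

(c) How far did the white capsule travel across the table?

2.2

From (6.8, 6.2) to (6.8, 4.0), the white capsule covered √(0.0² + 2.2²) ≈ 2.2 units.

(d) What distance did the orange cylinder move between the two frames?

1.0

The orange cylinder moved from about (3.3, 0.9) to (4.3, 1.0), a distance of √(1.0² + 0.1²) ≈ 1.0.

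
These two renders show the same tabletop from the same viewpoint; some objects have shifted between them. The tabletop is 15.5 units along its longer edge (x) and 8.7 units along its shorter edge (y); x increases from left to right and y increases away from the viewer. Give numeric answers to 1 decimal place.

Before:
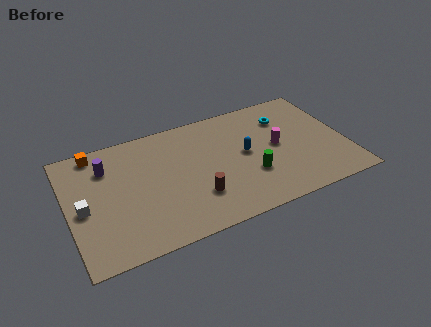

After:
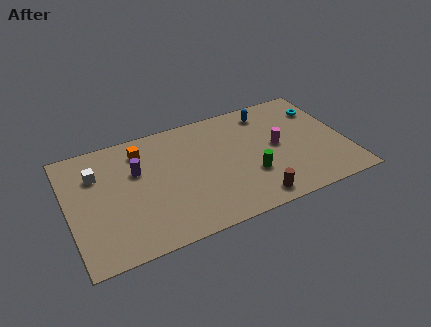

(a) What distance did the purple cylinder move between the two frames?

1.8

From (2.3, 6.5) to (3.9, 5.6), the purple cylinder covered √(1.6² + 0.9²) ≈ 1.8 units.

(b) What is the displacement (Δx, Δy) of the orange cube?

(2.5, -0.8)

The orange cube was at about (1.8, 7.8) and moved to about (4.3, 7.0).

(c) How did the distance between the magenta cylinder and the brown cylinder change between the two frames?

-1.4

They were about 5.2 units apart before and 3.8 after — 1.4 units closer together.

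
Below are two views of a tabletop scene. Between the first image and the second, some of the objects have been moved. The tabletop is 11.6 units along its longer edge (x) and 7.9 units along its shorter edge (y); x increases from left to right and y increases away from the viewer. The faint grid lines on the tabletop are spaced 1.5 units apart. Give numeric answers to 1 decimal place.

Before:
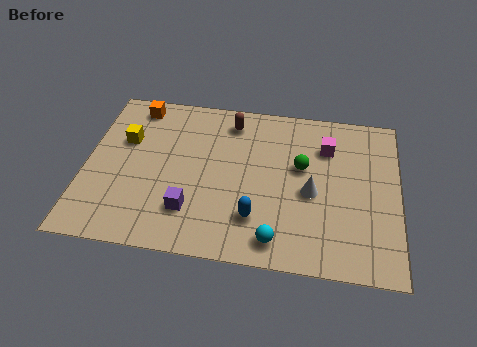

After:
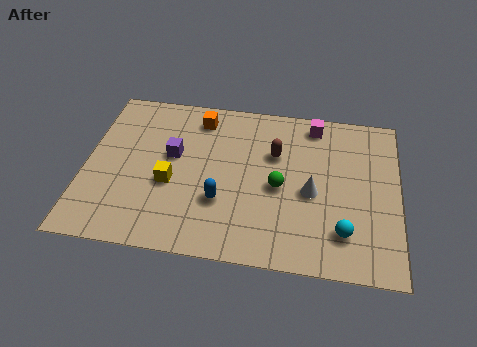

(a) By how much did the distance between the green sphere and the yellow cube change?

-2.6

The distance was about 6.6 in the first image and 4.0 in the second, so they moved 2.6 units closer together.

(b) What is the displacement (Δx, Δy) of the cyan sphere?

(2.4, 0.7)

The cyan sphere was at about (7.2, 1.1) and moved to about (9.6, 1.8).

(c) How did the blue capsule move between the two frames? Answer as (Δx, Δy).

(-1.3, 0.6)

The blue capsule started near (6.4, 2.0) and ended near (5.1, 2.6).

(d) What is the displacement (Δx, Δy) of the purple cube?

(-0.8, 2.6)

The purple cube started near (4.0, 2.0) and ended near (3.2, 4.6).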